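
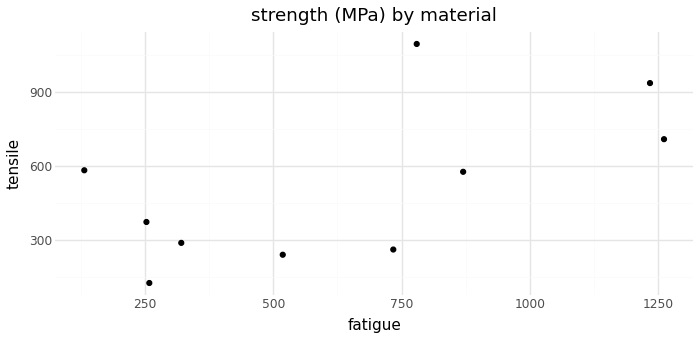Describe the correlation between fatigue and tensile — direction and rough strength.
positive, moderate

Points are positively correlated; moderate (|r| ≈ 0.6).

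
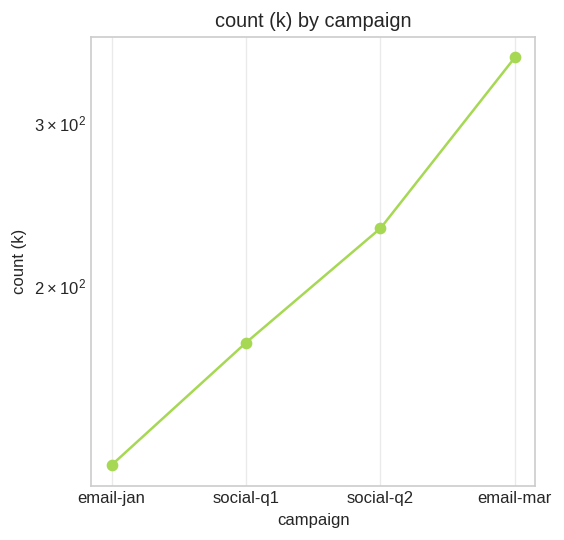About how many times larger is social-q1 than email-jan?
social-q1 ≈ 180, email-jan ≈ 120; 180/120 ≈ 1.5.

≈ 1.5×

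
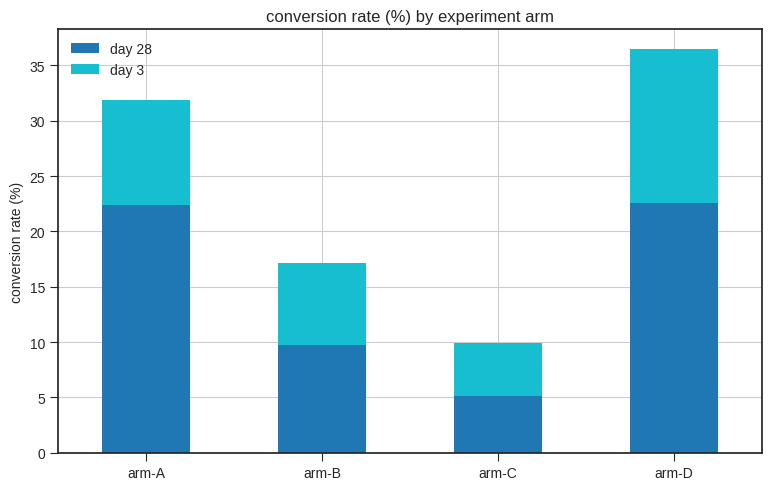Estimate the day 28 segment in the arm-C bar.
day 28 top ≈ 5, bottom ≈ 0; segment ≈ 5.

≈ 5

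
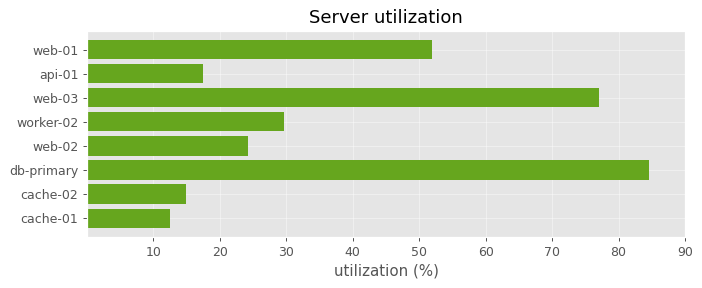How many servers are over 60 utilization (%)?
Above 60: web-03, db-primary.

2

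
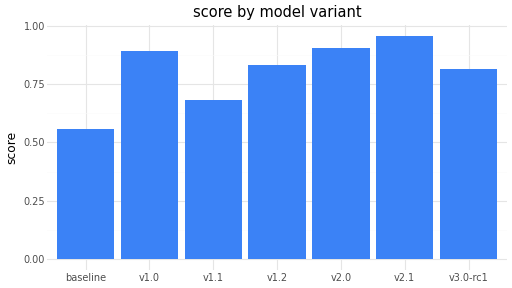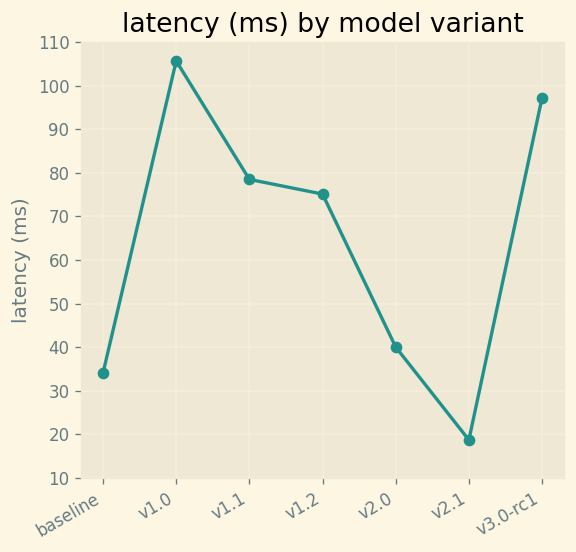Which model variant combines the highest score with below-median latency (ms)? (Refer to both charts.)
Chart 2 median latency (ms) ≈ 80; below-median model variants: baseline, v2.0, v2.1. Among those, v2.1 has the highest score (≈ 1).

v2.1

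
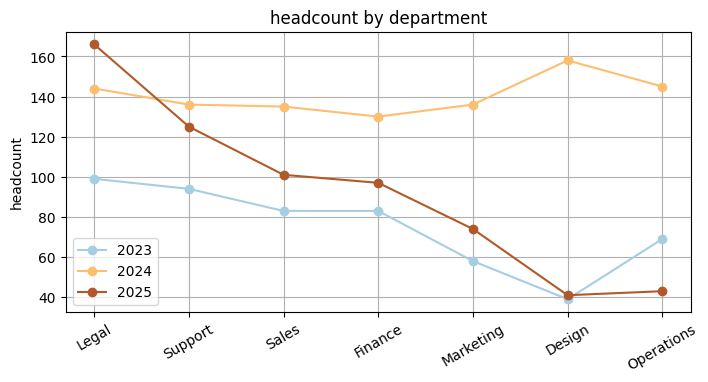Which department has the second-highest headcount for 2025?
Support

Top 3 for 2025: Legal ≈ 160, Support ≈ 120, Sales ≈ 100.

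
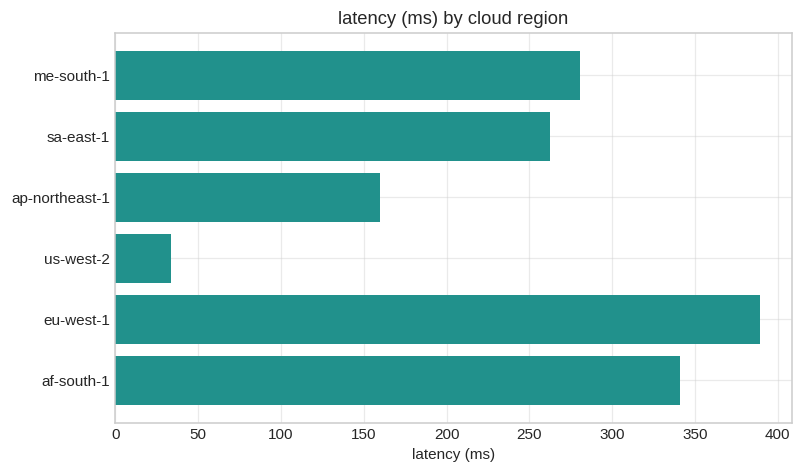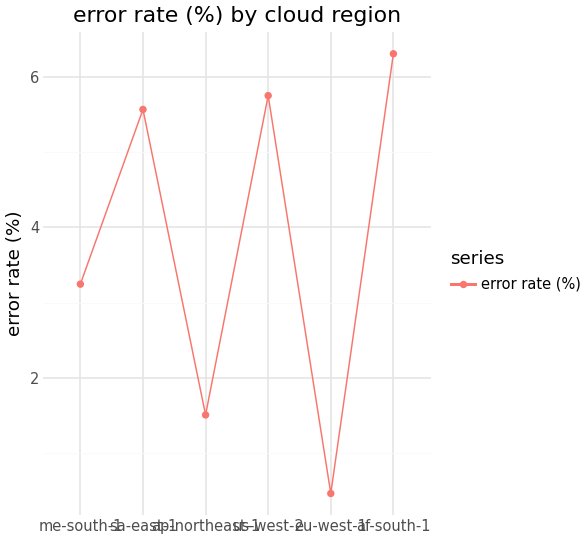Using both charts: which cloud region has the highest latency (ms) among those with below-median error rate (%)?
eu-west-1

Chart 2 median error rate (%) ≈ 4; below-median cloud regions: me-south-1, ap-northeast-1, eu-west-1. Among those, eu-west-1 has the highest latency (ms) (≈ 400).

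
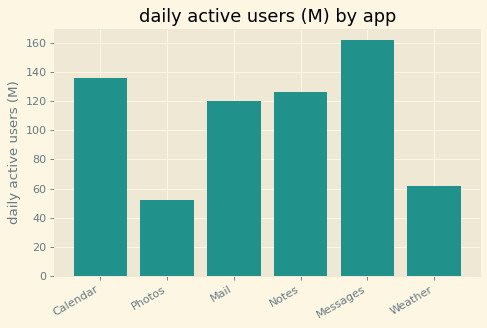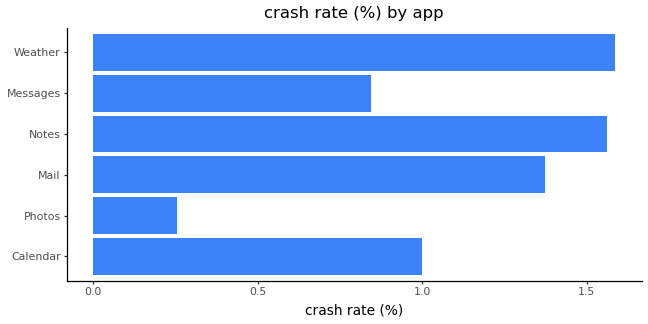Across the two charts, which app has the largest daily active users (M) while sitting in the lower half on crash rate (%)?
Chart 2 median crash rate (%) ≈ 1.2; below-median apps: Calendar, Photos, Messages. Among those, Messages has the highest daily active users (M) (≈ 160).

Messages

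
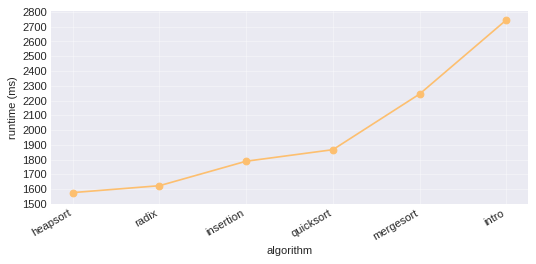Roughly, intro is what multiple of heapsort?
intro ≈ 2700, heapsort ≈ 1600; 2700/1600 ≈ 1.69.

≈ 1.69×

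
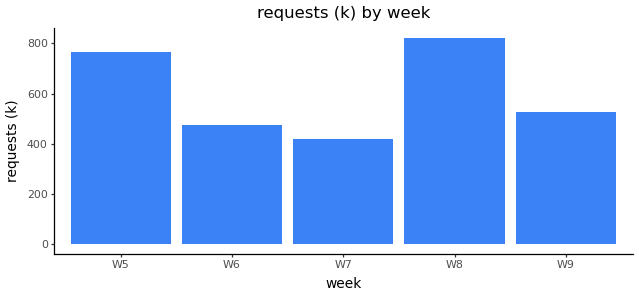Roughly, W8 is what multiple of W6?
W8 ≈ 800, W6 ≈ 500; 800/500 ≈ 1.6.

≈ 1.6×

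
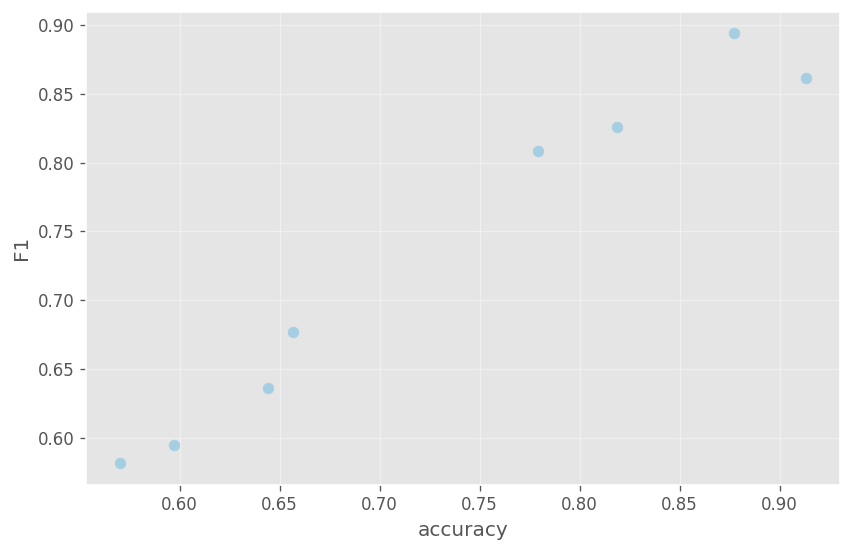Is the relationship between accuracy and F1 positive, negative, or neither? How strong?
positive, strong

Points are positively correlated; strong (|r| ≈ 1.0).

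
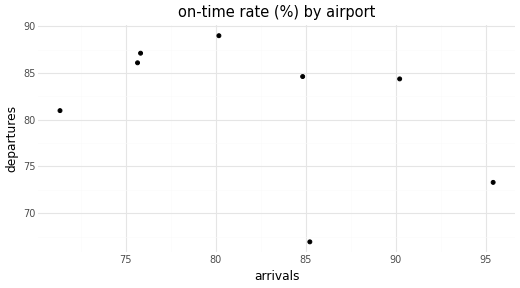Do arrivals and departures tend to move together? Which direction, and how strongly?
negative, moderate

Points are negatively correlated; moderate (|r| ≈ 0.5).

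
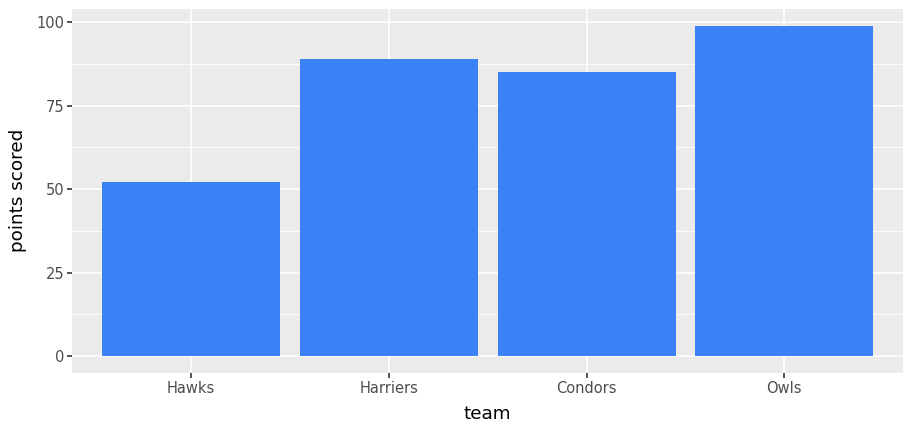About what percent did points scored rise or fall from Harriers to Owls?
≈ +11.1%

Harriers ≈ 90, Owls ≈ 100; (100 − 90) / 90 ≈ +11.1%.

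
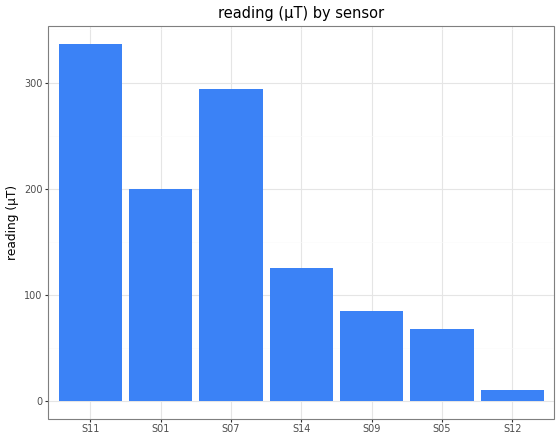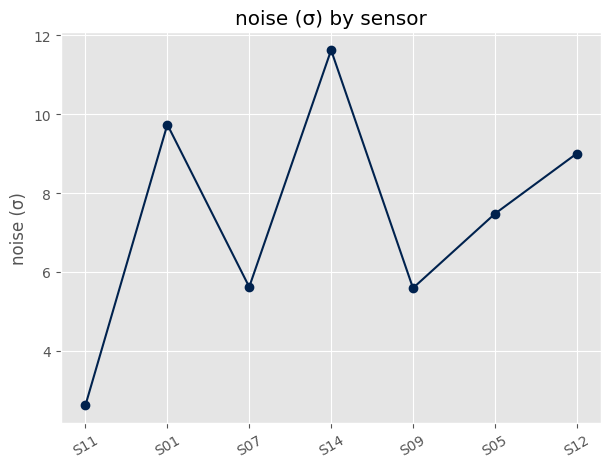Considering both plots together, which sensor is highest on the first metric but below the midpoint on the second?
S11

Chart 2 median noise (σ) ≈ 8; below-median sensors: S11, S07, S09. Among those, S11 has the highest reading (µT) (≈ 350).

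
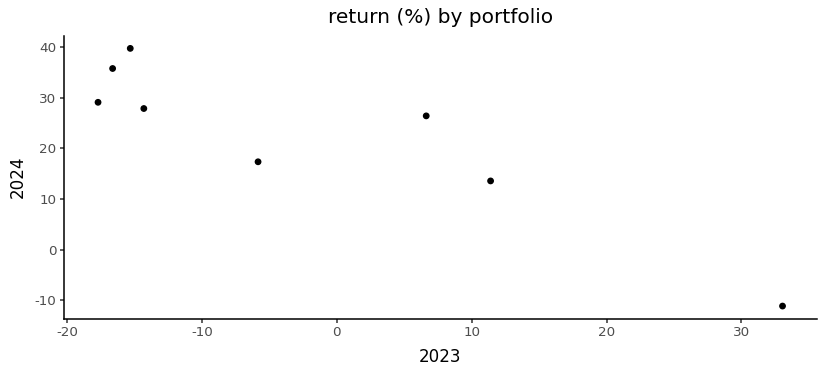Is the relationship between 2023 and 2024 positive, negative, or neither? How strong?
negative, strong

Points are negatively correlated; strong (|r| ≈ 0.9).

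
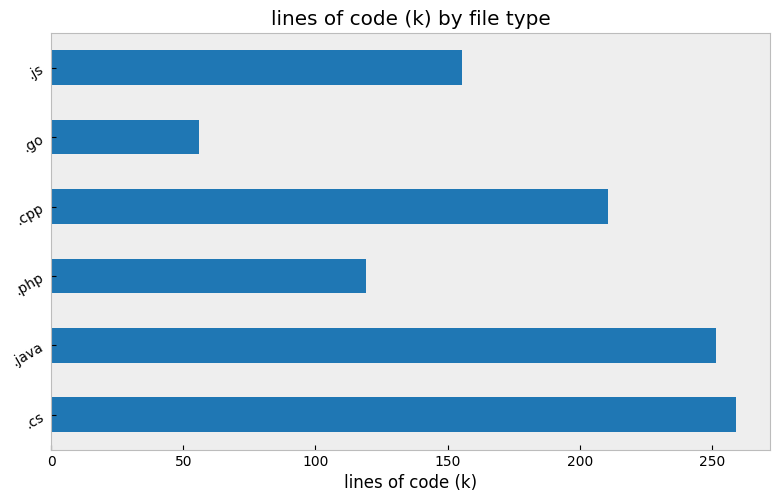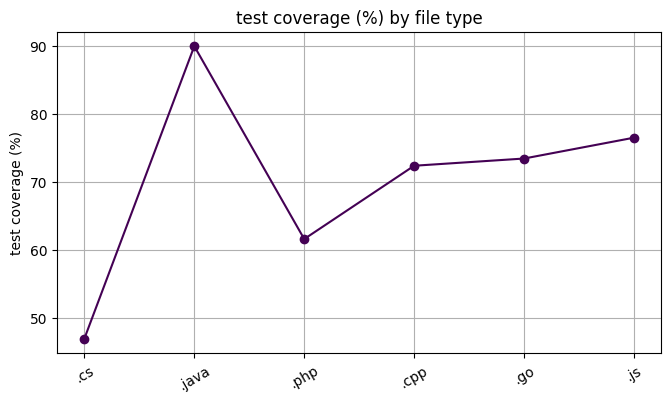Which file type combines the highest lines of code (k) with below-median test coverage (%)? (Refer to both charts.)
Chart 2 median test coverage (%) ≈ 70; below-median file types: .cs, .php, .cpp. Among those, .cs has the highest lines of code (k) (≈ 250).

.cs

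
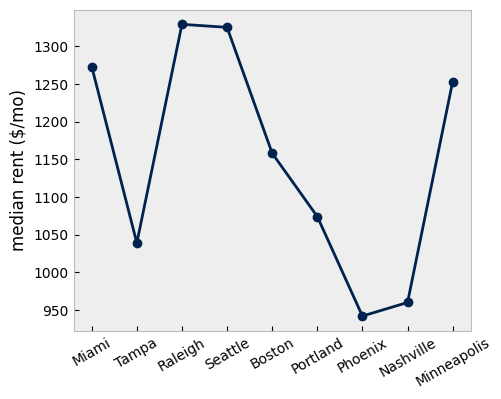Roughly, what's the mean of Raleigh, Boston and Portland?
(1350 + 1150 + 1050) / 3 ≈ 1183.

≈ 1183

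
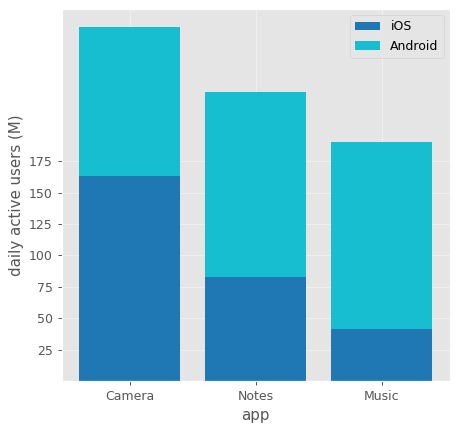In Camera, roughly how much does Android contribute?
≈ 100

Android top ≈ 275, bottom ≈ 175; segment ≈ 100.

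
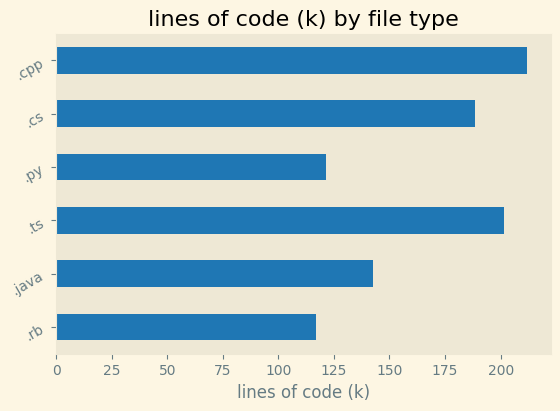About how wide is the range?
≈ 100

Max .cpp ≈ 220, min .rb ≈ 120; range ≈ 100.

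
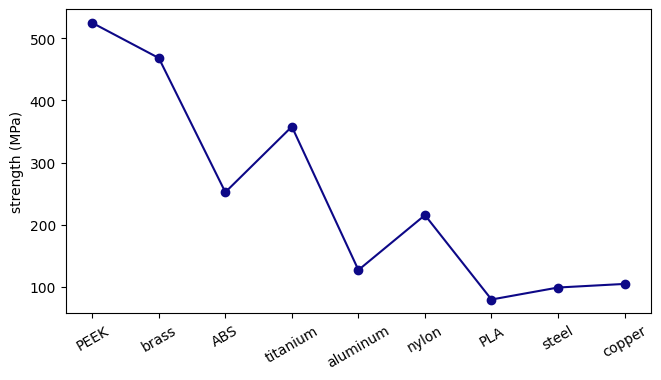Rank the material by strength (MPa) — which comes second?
Top 3: PEEK ≈ 500, brass ≈ 450, titanium ≈ 350.

brass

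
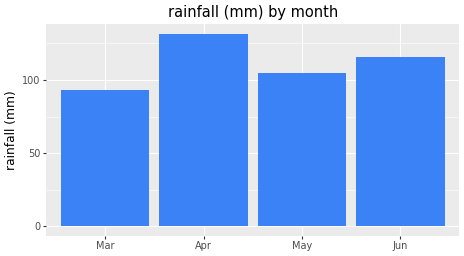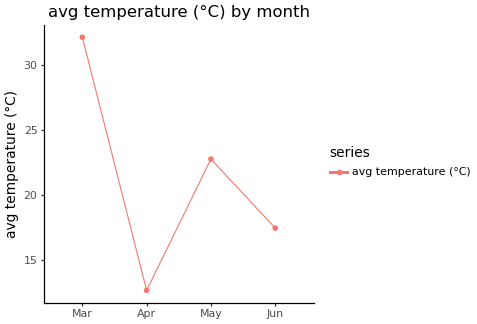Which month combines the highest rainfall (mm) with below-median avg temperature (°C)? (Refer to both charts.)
Chart 2 median avg temperature (°C) ≈ 20; below-median months: Apr, Jun. Among those, Apr has the highest rainfall (mm) (≈ 140).

Apr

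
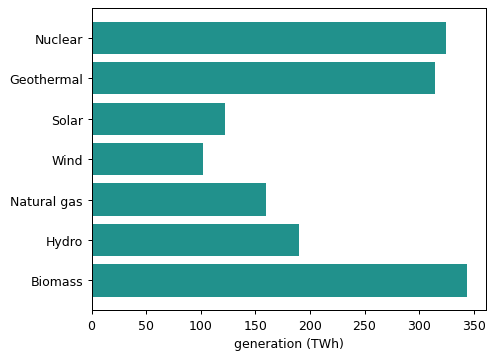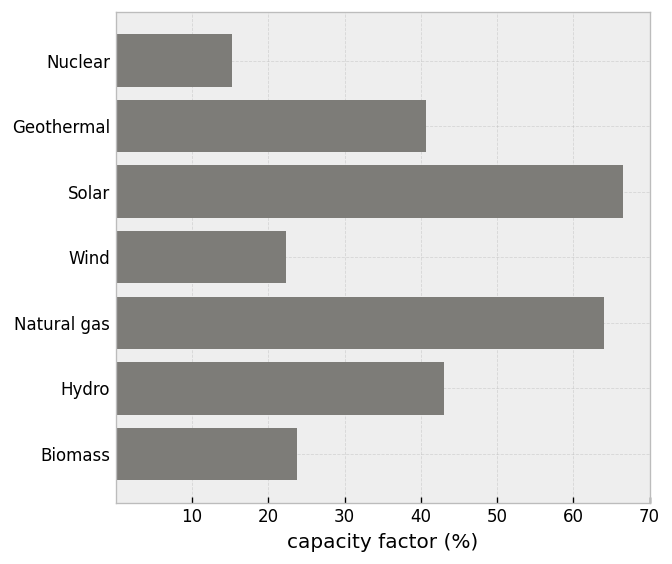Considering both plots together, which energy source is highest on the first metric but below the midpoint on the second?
Biomass

Chart 2 median capacity factor (%) ≈ 40; below-median energy sources: Nuclear, Wind, Biomass. Among those, Biomass has the highest generation (TWh) (≈ 350).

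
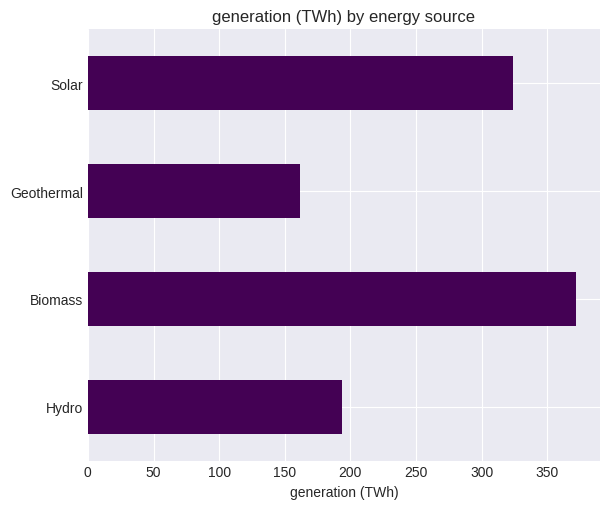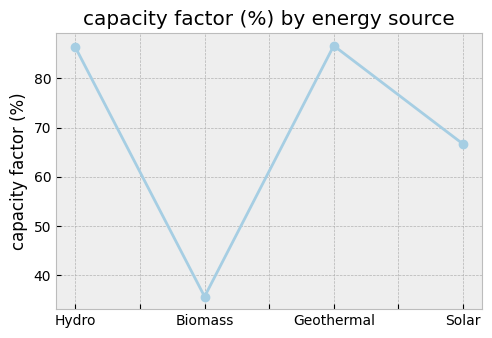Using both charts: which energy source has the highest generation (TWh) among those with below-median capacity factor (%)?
Chart 2 median capacity factor (%) ≈ 80; below-median energy sources: Biomass, Solar. Among those, Biomass has the highest generation (TWh) (≈ 350).

Biomass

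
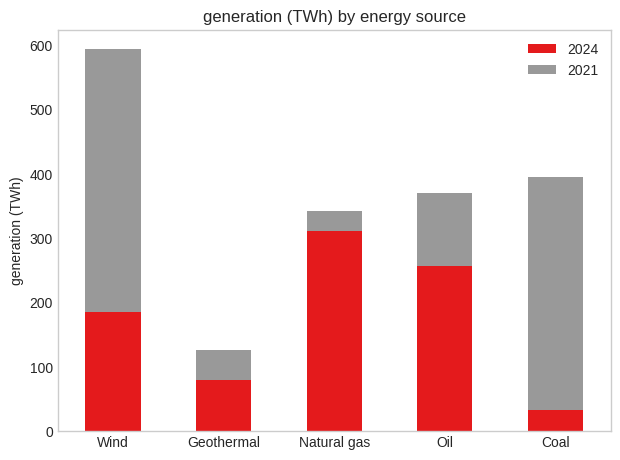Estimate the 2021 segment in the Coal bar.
≈ 350

2021 top ≈ 400, bottom ≈ 50; segment ≈ 350.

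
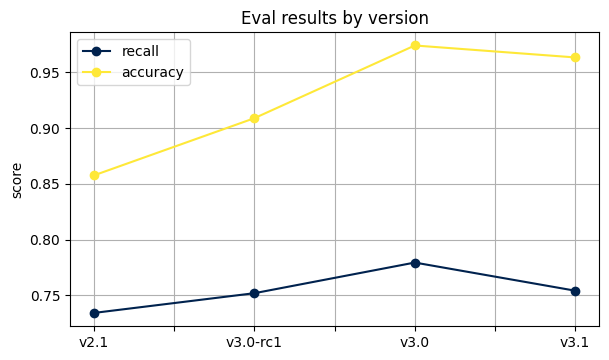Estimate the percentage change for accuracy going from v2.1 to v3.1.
v2.1 ≈ 0.86, v3.1 ≈ 0.96; (0.96 − 0.86) / 0.86 ≈ +11.6%.

≈ +11.6%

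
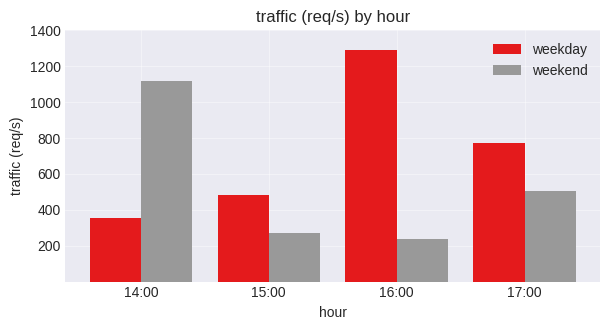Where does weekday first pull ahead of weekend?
15:00

14:00: weekday ≈ 400 vs weekend ≈ 1200 (not yet); 15:00: weekday ≈ 400 vs weekend ≈ 200 (first crossover).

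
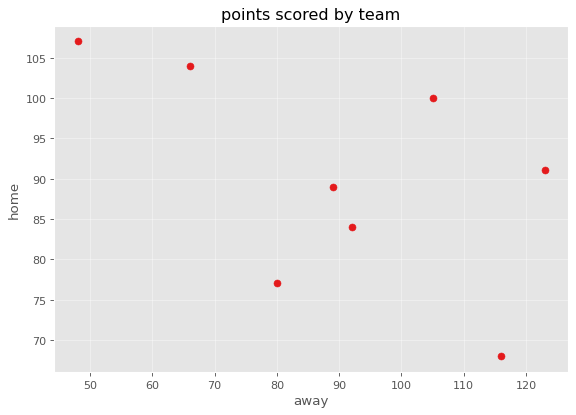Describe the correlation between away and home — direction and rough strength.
Points are negatively correlated; moderate (|r| ≈ 0.6).

negative, moderate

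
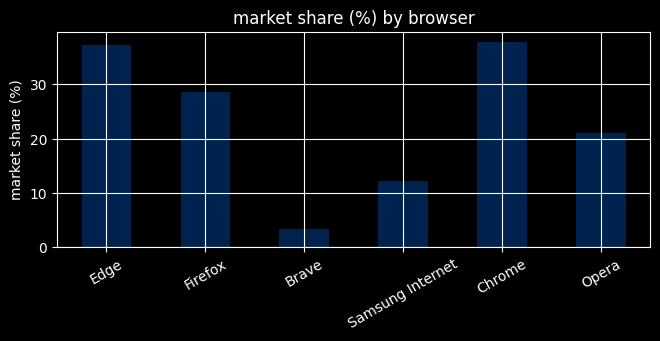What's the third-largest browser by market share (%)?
Top 4: Chrome ≈ 40, Edge ≈ 35, Firefox ≈ 30, Opera ≈ 20.

Firefox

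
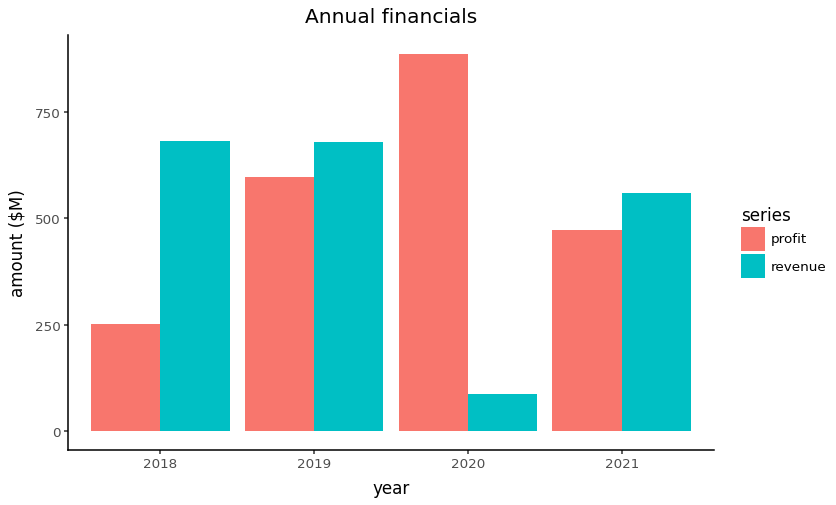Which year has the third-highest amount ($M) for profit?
Top 4 for profit: 2020 ≈ 900, 2019 ≈ 600, 2021 ≈ 500, 2018 ≈ 300.

2021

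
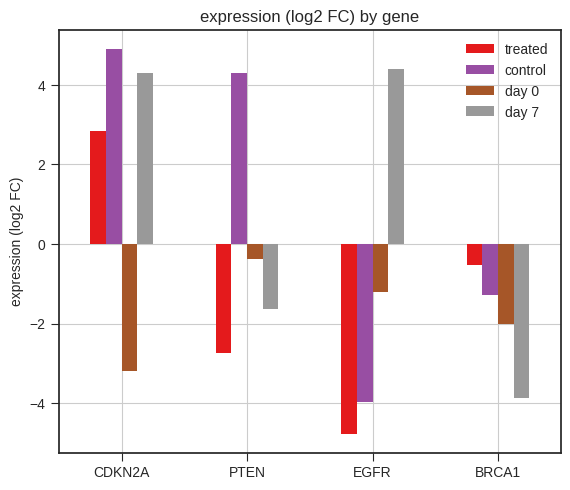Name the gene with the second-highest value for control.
Top 3 for control: CDKN2A ≈ 5, PTEN ≈ 4, BRCA1 ≈ -1.

PTEN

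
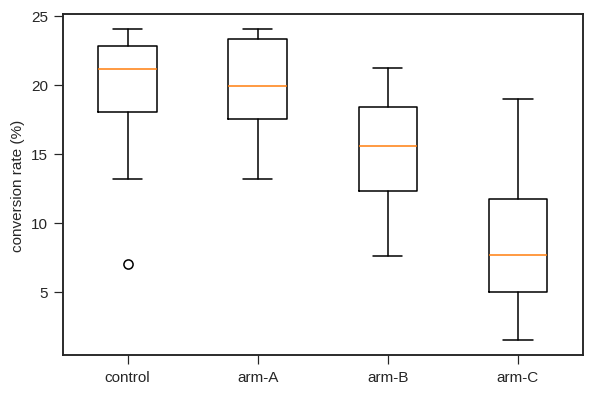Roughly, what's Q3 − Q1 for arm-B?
Q3 ≈ 18, Q1 ≈ 12; IQR ≈ 6.

≈ 6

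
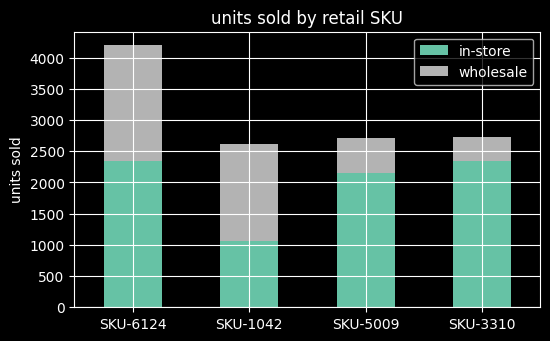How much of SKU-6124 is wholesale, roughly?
≈ 1500

wholesale top ≈ 4000, bottom ≈ 2500; segment ≈ 1500.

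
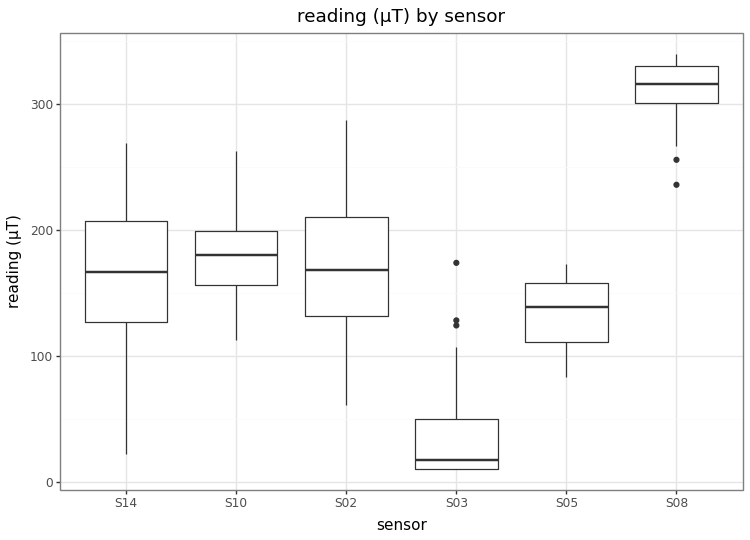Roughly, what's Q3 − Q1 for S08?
≈ 25

Q3 ≈ 325, Q1 ≈ 300; IQR ≈ 25.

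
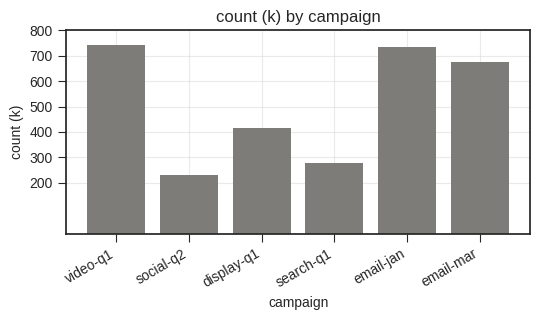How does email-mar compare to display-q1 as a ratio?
email-mar ≈ 700, display-q1 ≈ 400; 700/400 ≈ 1.75.

≈ 1.75×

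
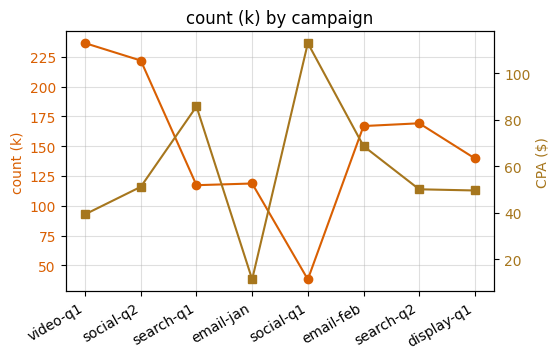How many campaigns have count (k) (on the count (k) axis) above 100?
Above 100: video-q1, social-q2, search-q1, email-jan, email-feb, search-q2, display-q1.

7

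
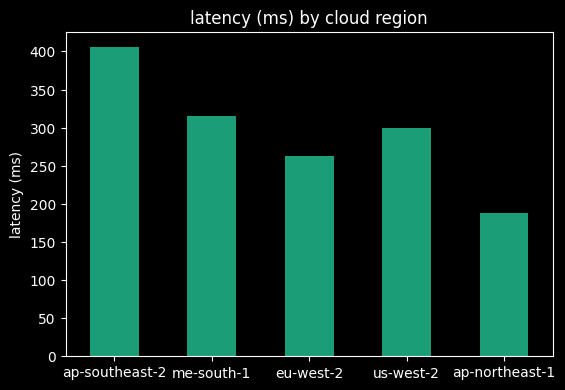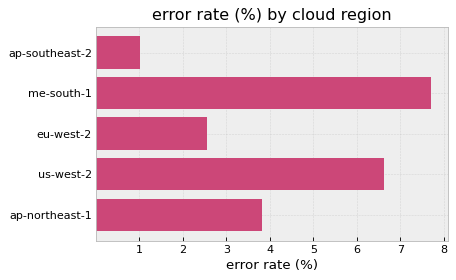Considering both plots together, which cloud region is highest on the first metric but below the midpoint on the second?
ap-southeast-2

Chart 2 median error rate (%) ≈ 4; below-median cloud regions: ap-southeast-2, eu-west-2. Among those, ap-southeast-2 has the highest latency (ms) (≈ 400).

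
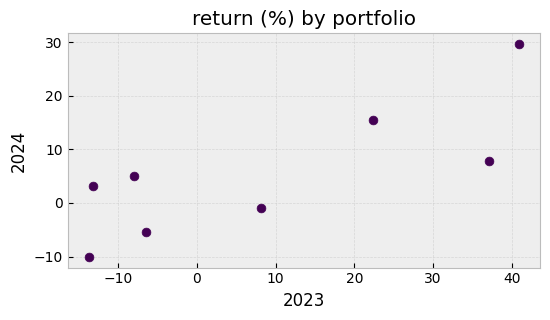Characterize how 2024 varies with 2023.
Points are positively correlated; strong (|r| ≈ 0.8).

positive, strong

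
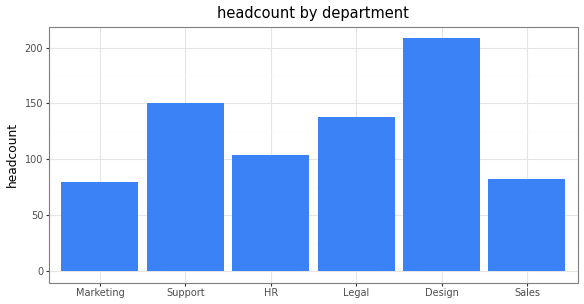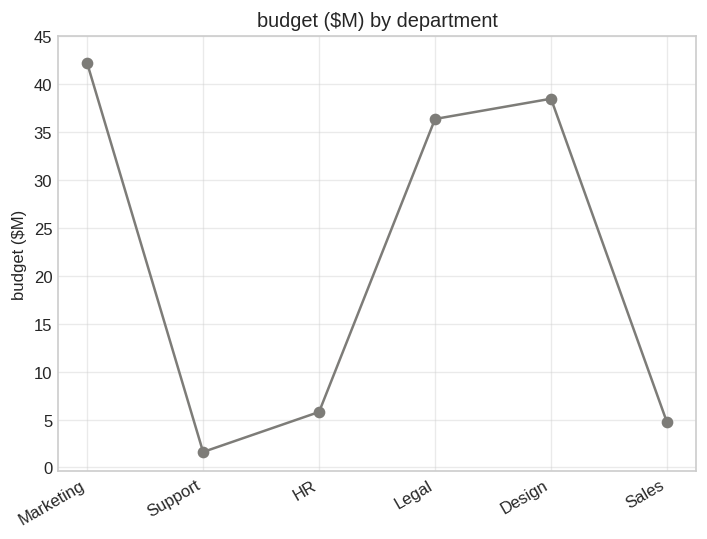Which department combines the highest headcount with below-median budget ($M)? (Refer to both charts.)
Chart 2 median budget ($M) ≈ 20; below-median departments: Support, HR, Sales. Among those, Support has the highest headcount (≈ 160).

Support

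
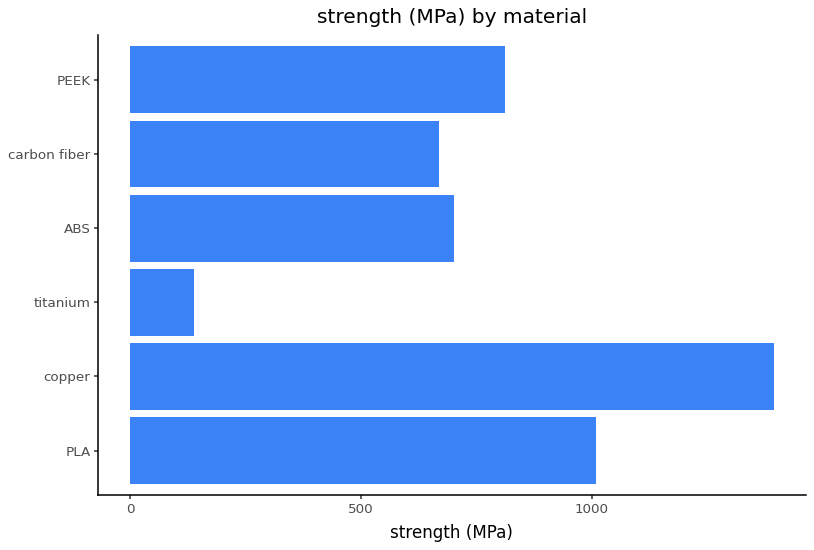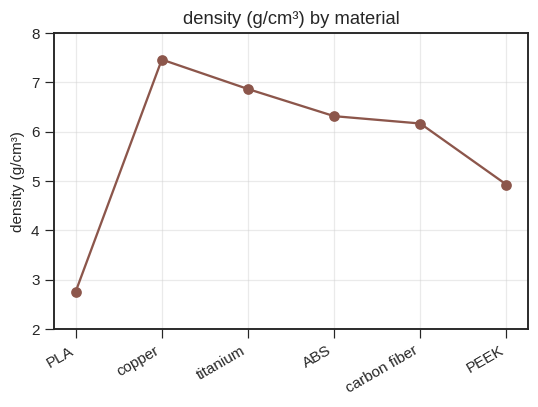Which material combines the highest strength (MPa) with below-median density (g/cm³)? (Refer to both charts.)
Chart 2 median density (g/cm³) ≈ 6; below-median materials: PLA, carbon fiber, PEEK. Among those, PLA has the highest strength (MPa) (≈ 1000).

PLA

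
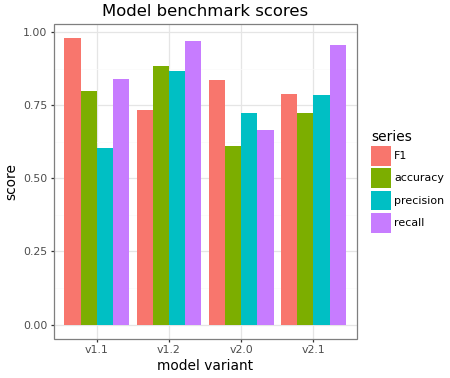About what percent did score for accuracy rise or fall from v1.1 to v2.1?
v1.1 ≈ 0.8, v2.1 ≈ 0.7; (0.7 − 0.8) / 0.8 ≈ -12.5%.

≈ -12.5%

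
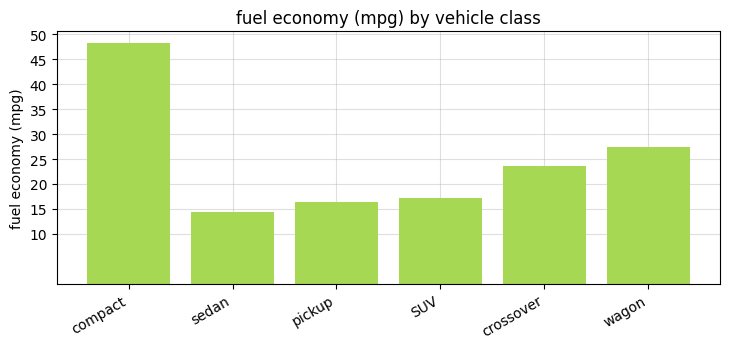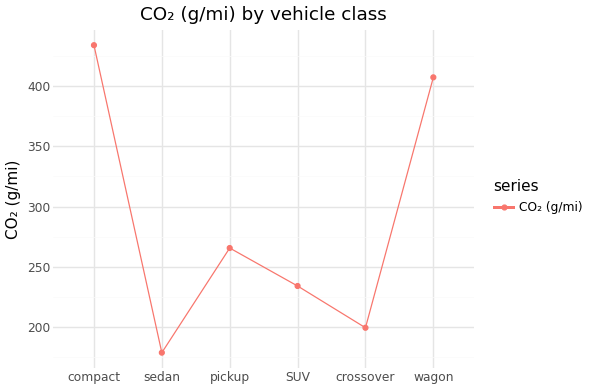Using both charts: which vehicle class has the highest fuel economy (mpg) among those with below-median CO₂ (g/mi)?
crossover

Chart 2 median CO₂ (g/mi) ≈ 250; below-median vehicle classes: sedan, SUV, crossover. Among those, crossover has the highest fuel economy (mpg) (≈ 25).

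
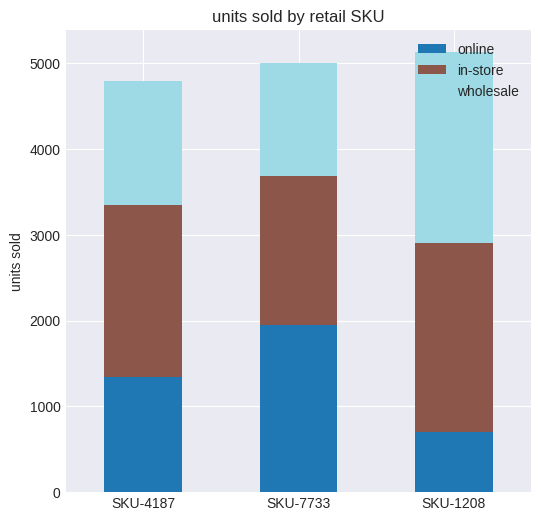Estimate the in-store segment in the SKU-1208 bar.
in-store top ≈ 3000, bottom ≈ 500; segment ≈ 2500.

≈ 2500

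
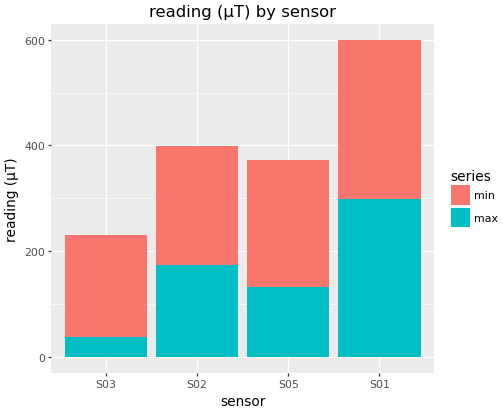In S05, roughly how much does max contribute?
max top ≈ 150, bottom ≈ 0; segment ≈ 150.

≈ 150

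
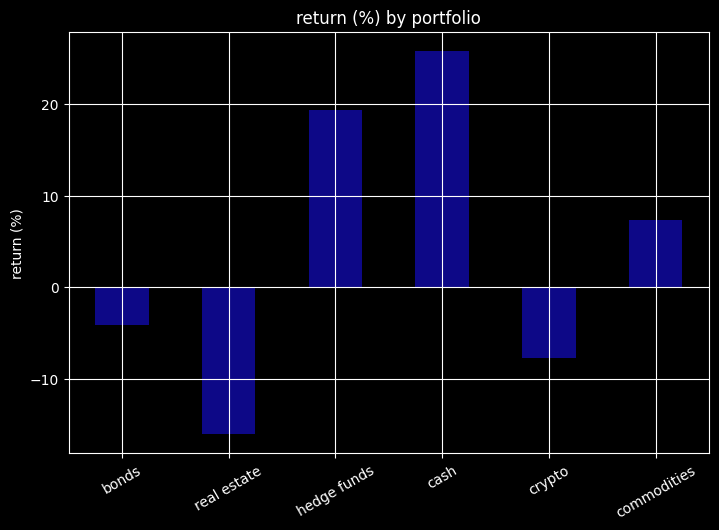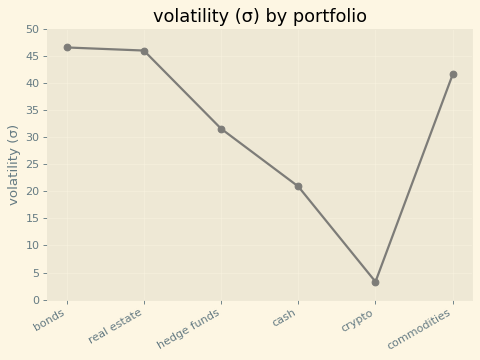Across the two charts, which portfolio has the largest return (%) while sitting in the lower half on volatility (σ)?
cash

Chart 2 median volatility (σ) ≈ 35; below-median portfolios: hedge funds, cash, crypto. Among those, cash has the highest return (%) (≈ 25).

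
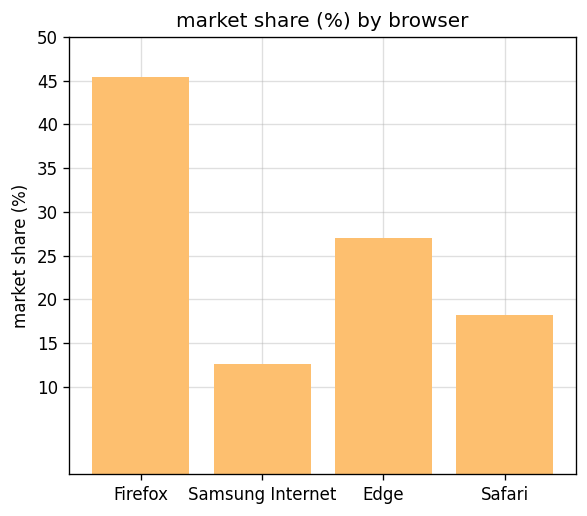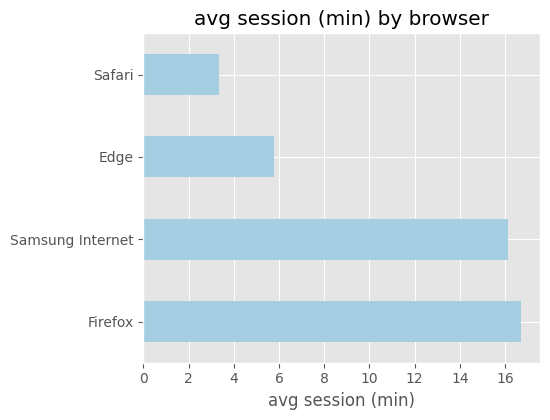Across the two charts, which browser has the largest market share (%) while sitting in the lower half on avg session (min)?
Edge

Chart 2 median avg session (min) ≈ 10; below-median browsers: Edge, Safari. Among those, Edge has the highest market share (%) (≈ 25).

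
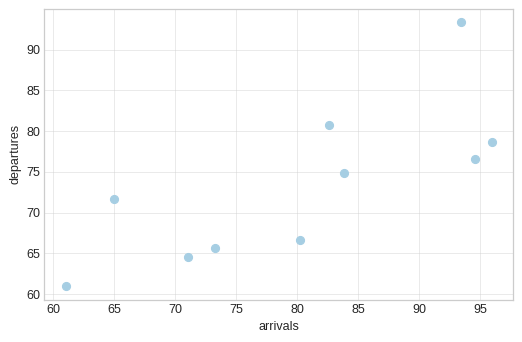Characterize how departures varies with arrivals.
positive, strong

Points are positively correlated; strong (|r| ≈ 0.8).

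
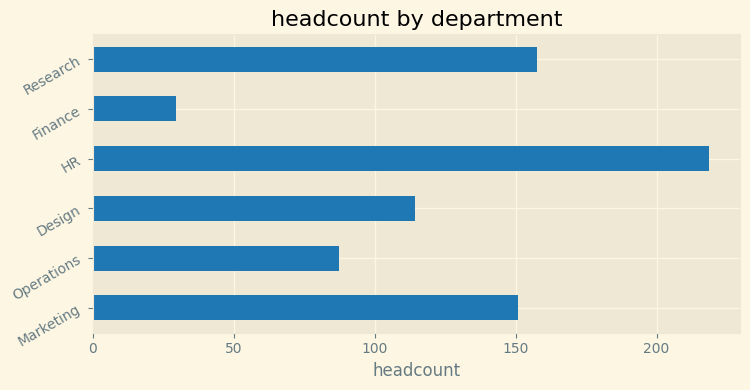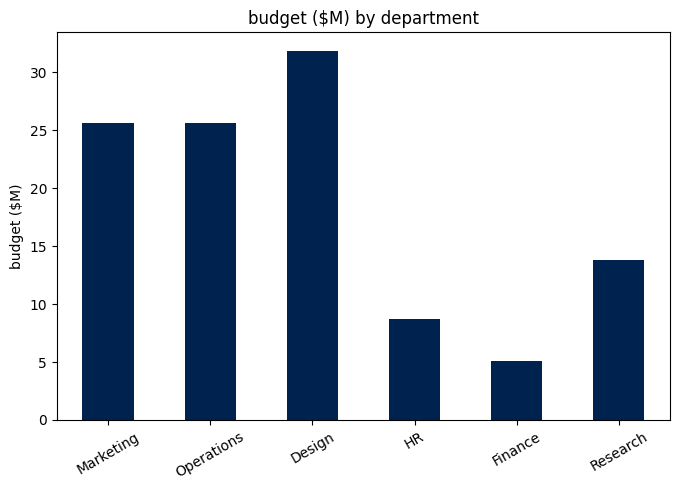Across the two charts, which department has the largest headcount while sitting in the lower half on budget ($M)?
HR

Chart 2 median budget ($M) ≈ 20; below-median departments: HR, Finance, Research. Among those, HR has the highest headcount (≈ 225).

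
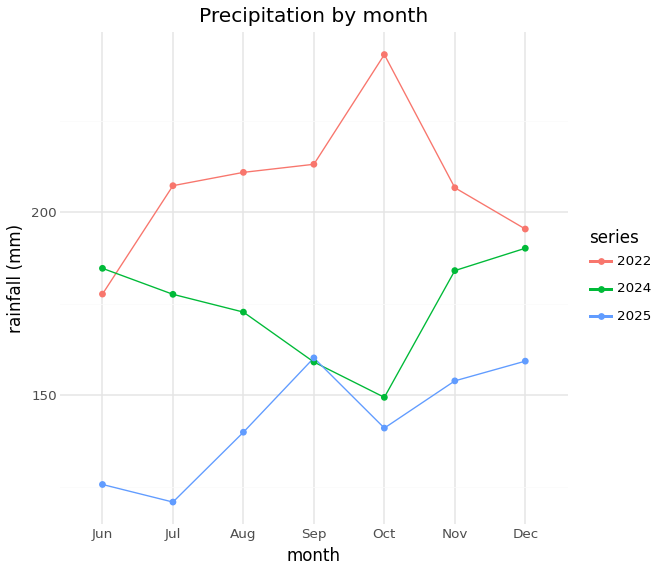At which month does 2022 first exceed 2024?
Jul

Jun: 2022 ≈ 180 vs 2024 ≈ 180 (not yet); Jul: 2022 ≈ 200 vs 2024 ≈ 180 (first crossover).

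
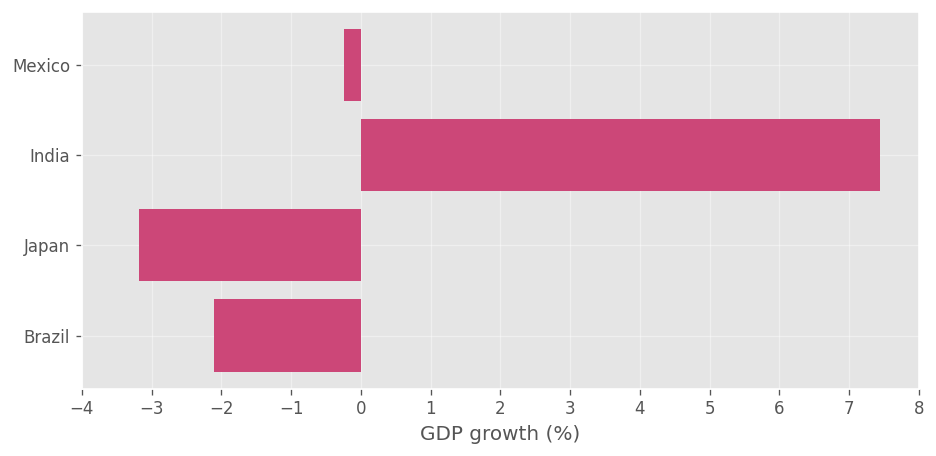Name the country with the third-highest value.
Top 4: India ≈ 7, Mexico ≈ 0, Brazil ≈ -2, Japan ≈ -3.

Brazil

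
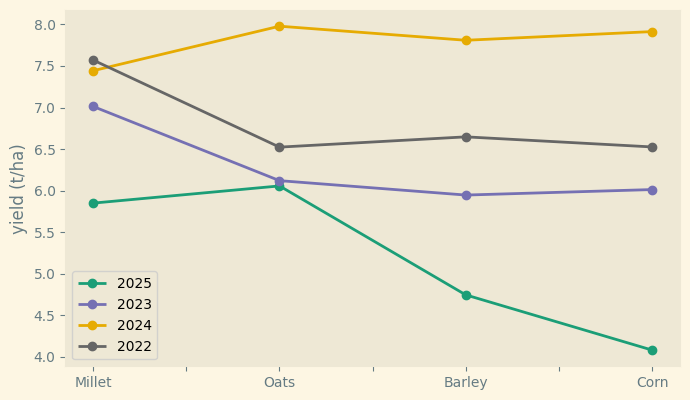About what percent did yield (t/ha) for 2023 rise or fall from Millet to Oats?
≈ -14.3%

Millet ≈ 7.0, Oats ≈ 6.0; (6.0 − 7.0) / 7.0 ≈ -14.3%.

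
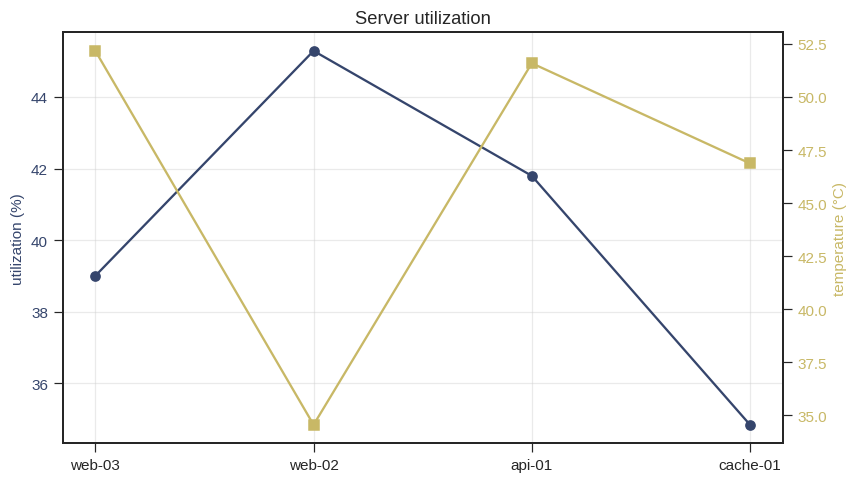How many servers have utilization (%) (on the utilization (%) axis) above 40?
2

Above 40: web-02, api-01.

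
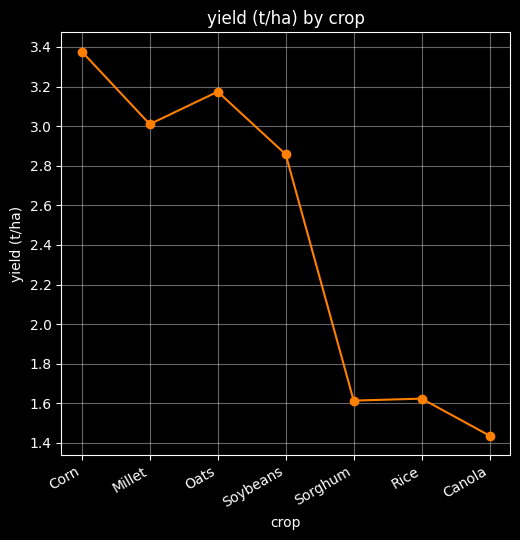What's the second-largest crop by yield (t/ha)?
Top 3: Corn ≈ 3.4, Oats ≈ 3.2, Millet ≈ 3.0.

Oats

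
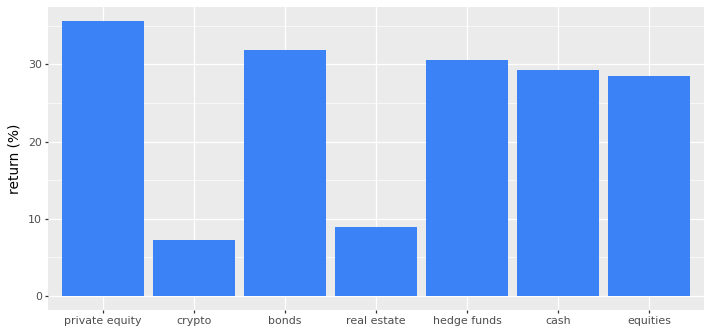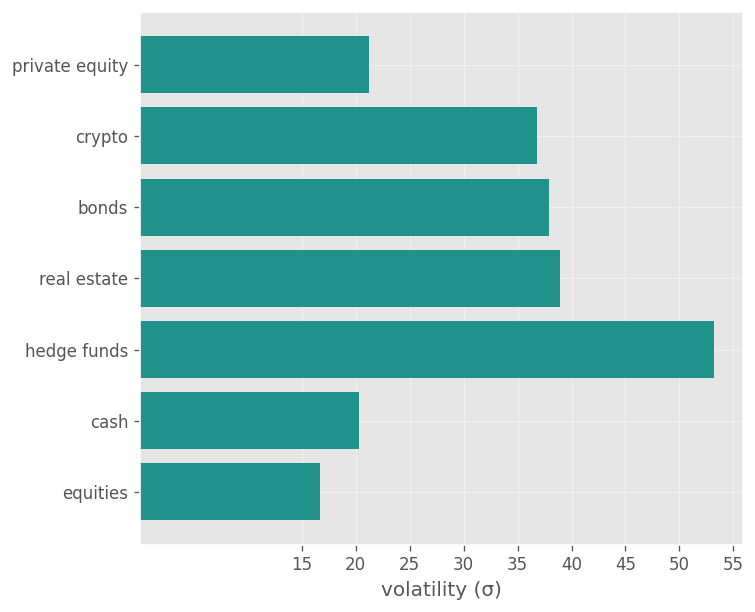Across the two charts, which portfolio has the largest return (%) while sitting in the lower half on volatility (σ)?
private equity

Chart 2 median volatility (σ) ≈ 35; below-median portfolios: private equity, cash, equities. Among those, private equity has the highest return (%) (≈ 35).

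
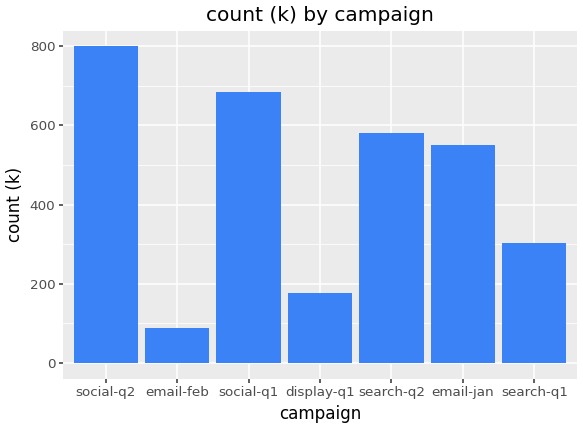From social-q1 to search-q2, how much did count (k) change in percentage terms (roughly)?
social-q1 ≈ 700, search-q2 ≈ 600; (600 − 700) / 700 ≈ -14.3%.

≈ -14.3%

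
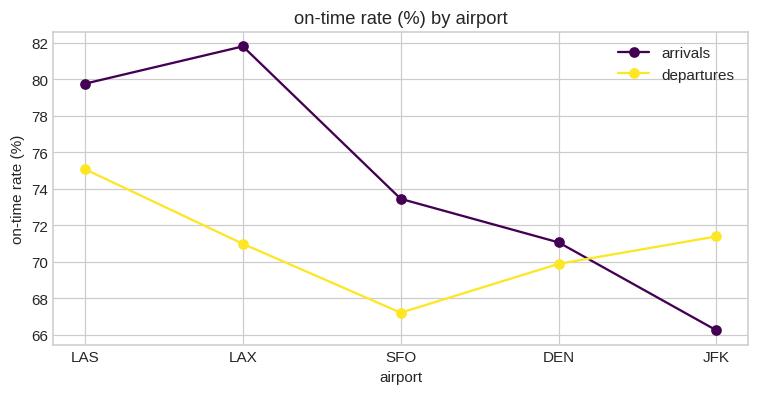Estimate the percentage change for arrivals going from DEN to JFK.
≈ -8.3%

DEN ≈ 72, JFK ≈ 66; (66 − 72) / 72 ≈ -8.3%.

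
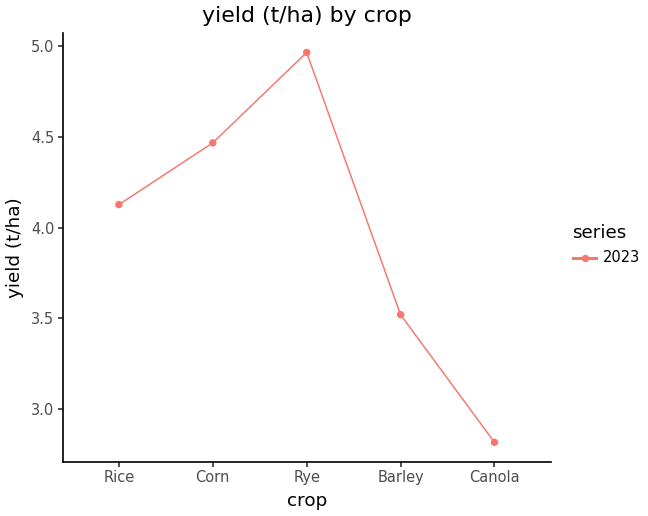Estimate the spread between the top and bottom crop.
≈ 2.2

Max Rye ≈ 5.0, min Canola ≈ 2.8; range ≈ 2.2.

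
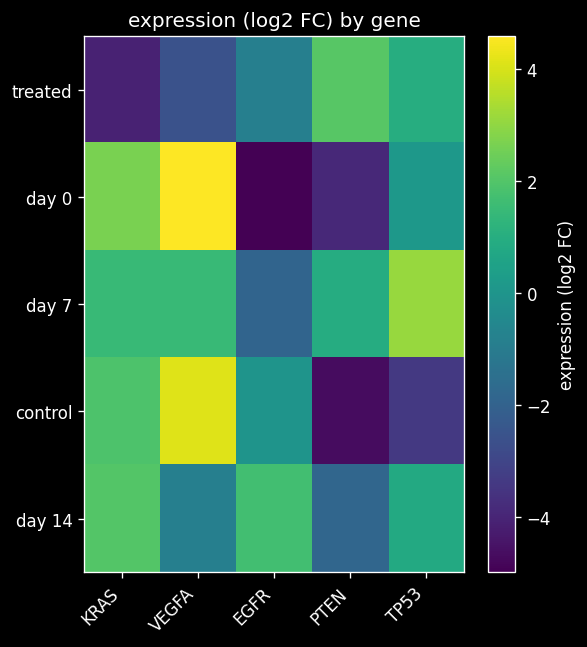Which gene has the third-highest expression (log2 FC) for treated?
Top 4 for treated: PTEN ≈ 2, TP53 ≈ 1, EGFR ≈ -1, VEGFA ≈ -3.

EGFR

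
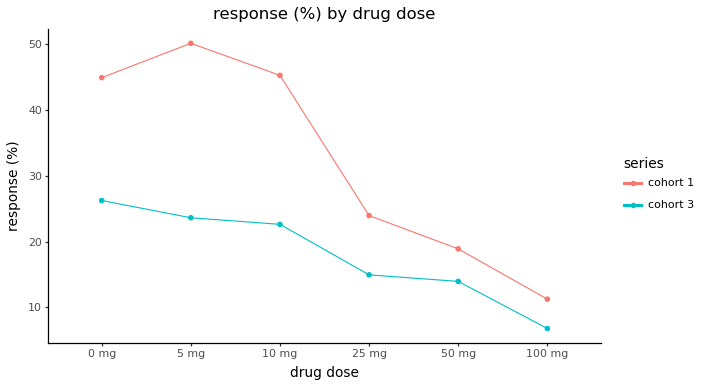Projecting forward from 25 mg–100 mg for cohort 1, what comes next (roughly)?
Last three: 25, 20, 10 → slope ≈ -7.5/step → next ≈ 2.5.

≈ 2.5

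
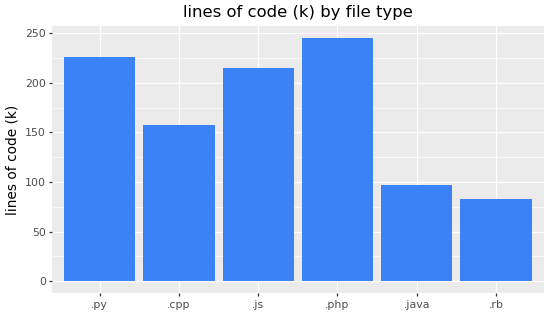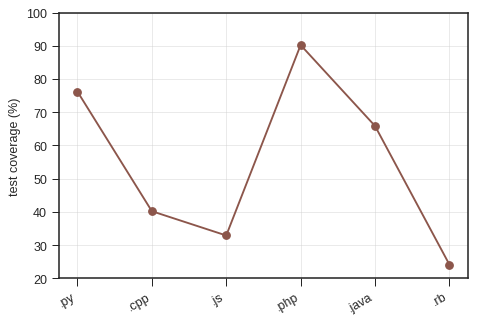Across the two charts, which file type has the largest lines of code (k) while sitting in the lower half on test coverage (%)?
Chart 2 median test coverage (%) ≈ 50; below-median file types: .cpp, .js, .rb. Among those, .js has the highest lines of code (k) (≈ 225).

.js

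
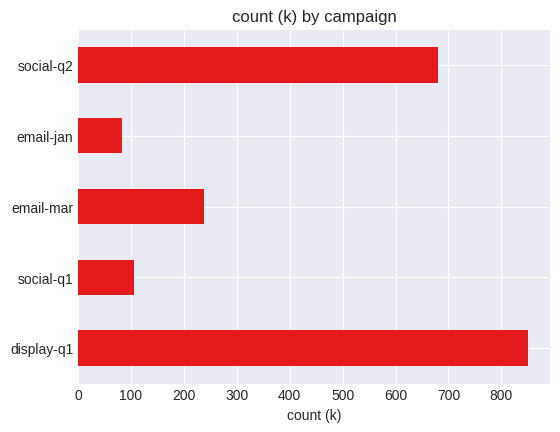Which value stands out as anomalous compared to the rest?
display-q1

display-q1 ≈ 800; the rest sit between ≈ 100 and ≈ 700.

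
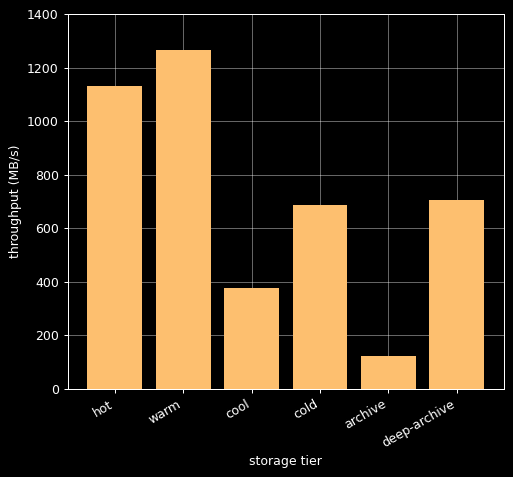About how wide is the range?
Max warm ≈ 1200, min archive ≈ 200; range ≈ 1000.

≈ 1000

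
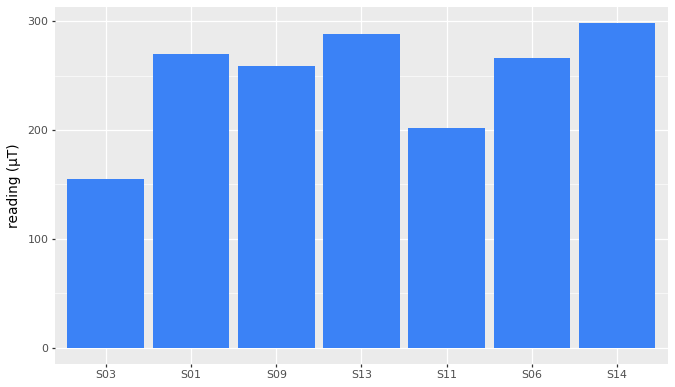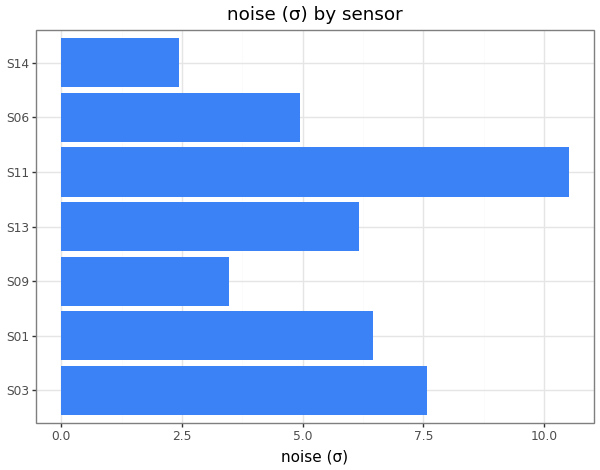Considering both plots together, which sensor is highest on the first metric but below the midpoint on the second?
Chart 2 median noise (σ) ≈ 6; below-median sensors: S09, S06, S14. Among those, S14 has the highest reading (µT) (≈ 300).

S14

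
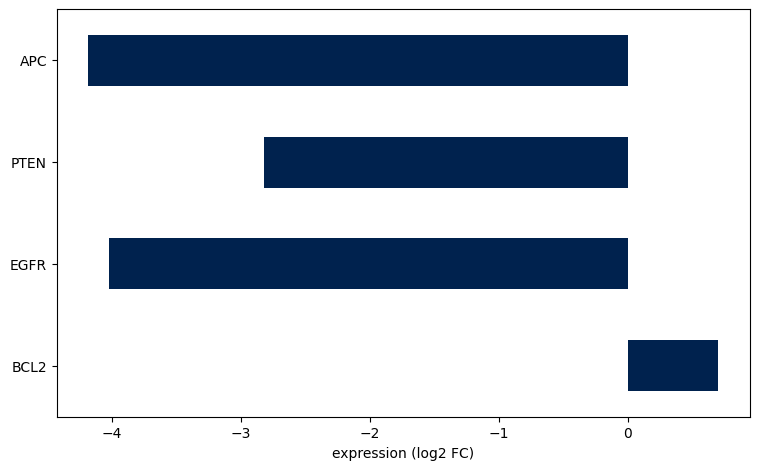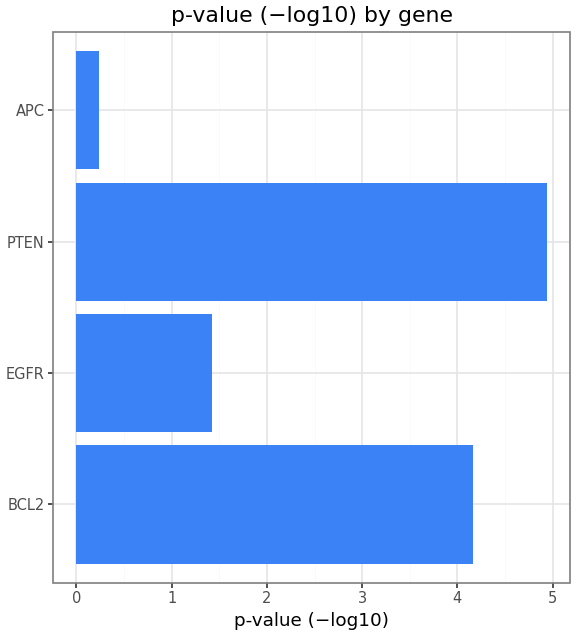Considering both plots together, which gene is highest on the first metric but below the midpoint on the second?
EGFR

Chart 2 median p-value (−log10) ≈ 3; below-median genes: EGFR, APC. Among those, EGFR has the highest expression (log2 FC) (≈ -4).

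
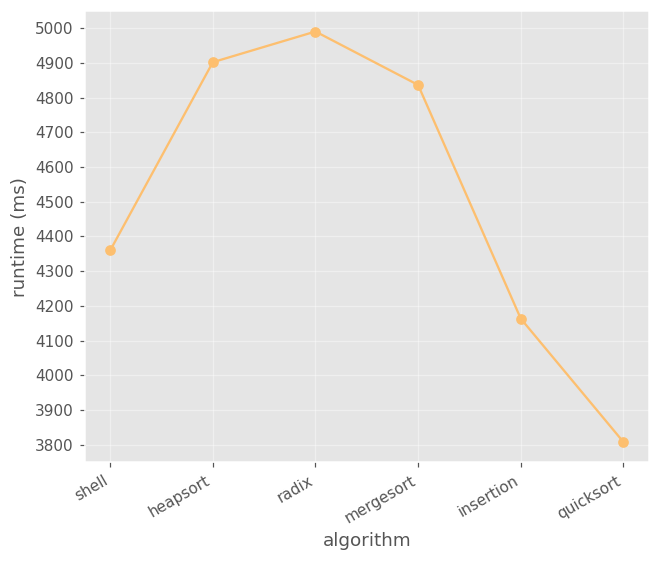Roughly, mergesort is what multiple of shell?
mergesort ≈ 4800, shell ≈ 4400; 4800/4400 ≈ 1.09.

≈ 1.09×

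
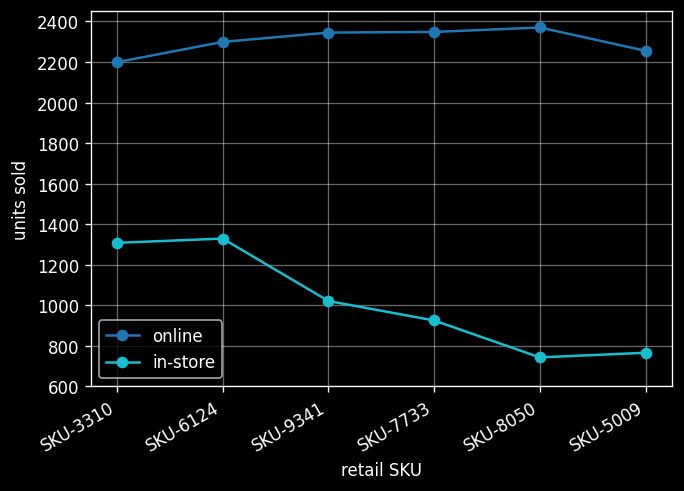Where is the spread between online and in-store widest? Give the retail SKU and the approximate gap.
SKU-8050, ≈ 1600

SKU-8050: online ≈ 2400, in-store ≈ 800 → gap ≈ 1600. Next-largest (SKU-5009) is only ≈ 1400.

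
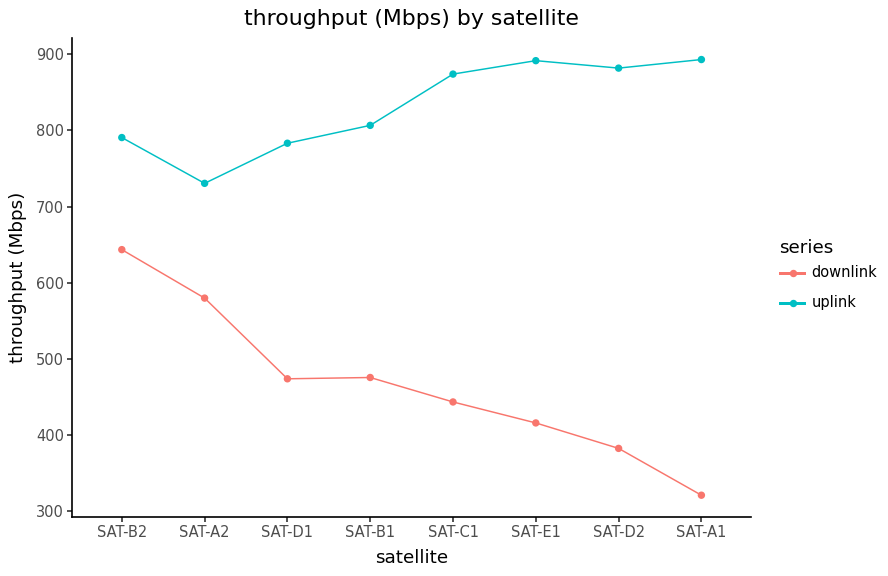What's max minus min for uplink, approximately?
Max SAT-A1 ≈ 900, min SAT-A2 ≈ 750; range ≈ 150.

≈ 150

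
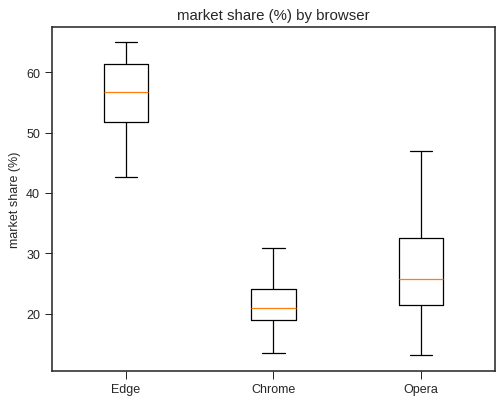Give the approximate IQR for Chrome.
Q3 ≈ 25, Q1 ≈ 20; IQR ≈ 5.

≈ 5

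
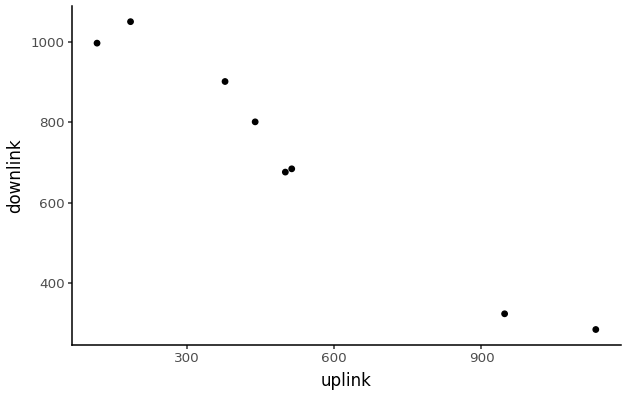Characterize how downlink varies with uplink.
negative, strong

Points are negatively correlated; strong (|r| ≈ 1.0).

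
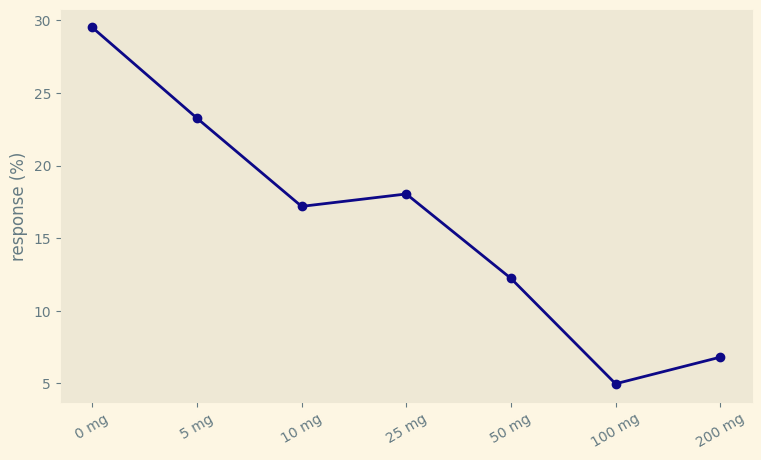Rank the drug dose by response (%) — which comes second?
5 mg

Top 3: 0 mg ≈ 30, 5 mg ≈ 25, 25 mg ≈ 20.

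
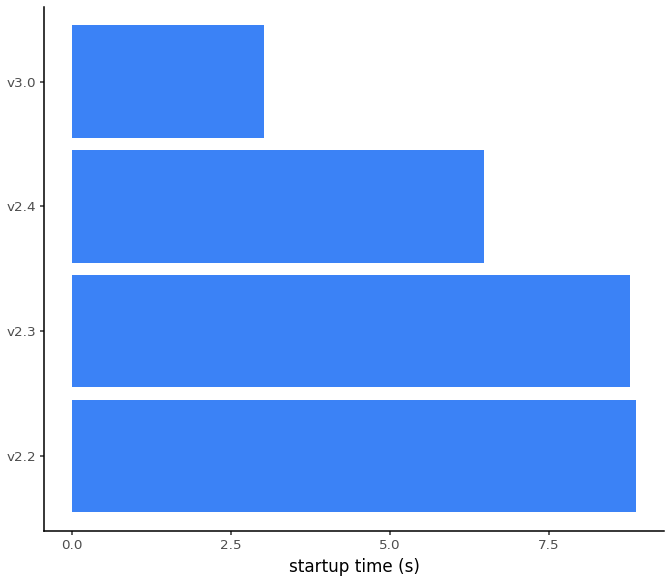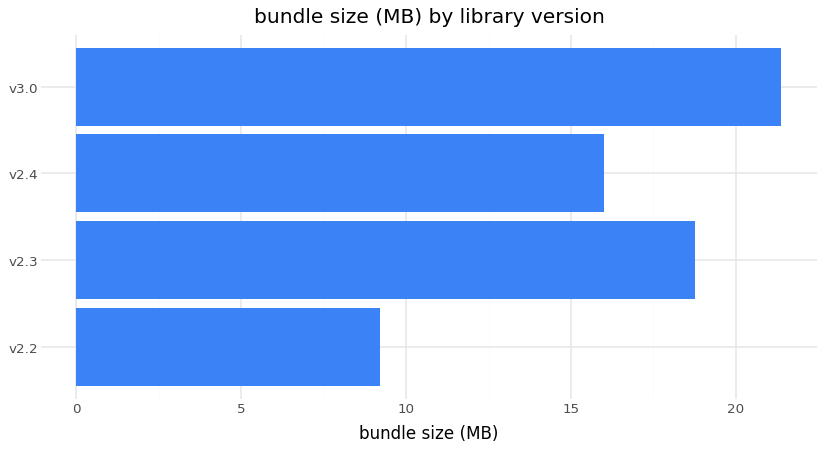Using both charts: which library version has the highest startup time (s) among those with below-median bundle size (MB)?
v2.2

Chart 2 median bundle size (MB) ≈ 18; below-median library versions: v2.2, v2.4. Among those, v2.2 has the highest startup time (s) (≈ 9).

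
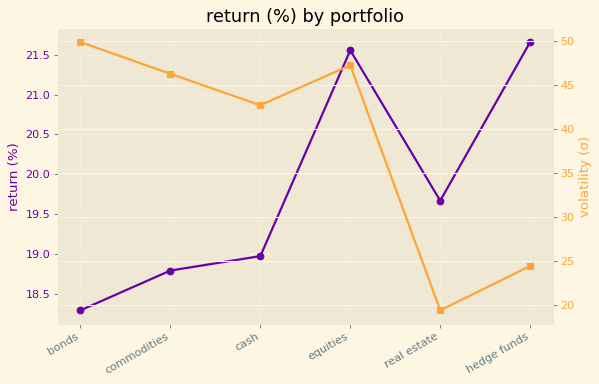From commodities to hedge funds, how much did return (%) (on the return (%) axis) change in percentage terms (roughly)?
commodities ≈ 19.0, hedge funds ≈ 21.5; (21.5 − 19.0) / 19.0 ≈ +13.2%.

≈ +13.2%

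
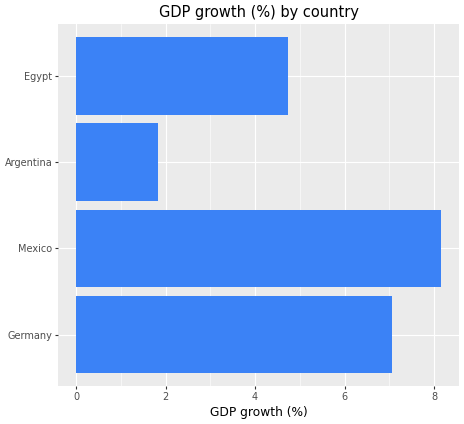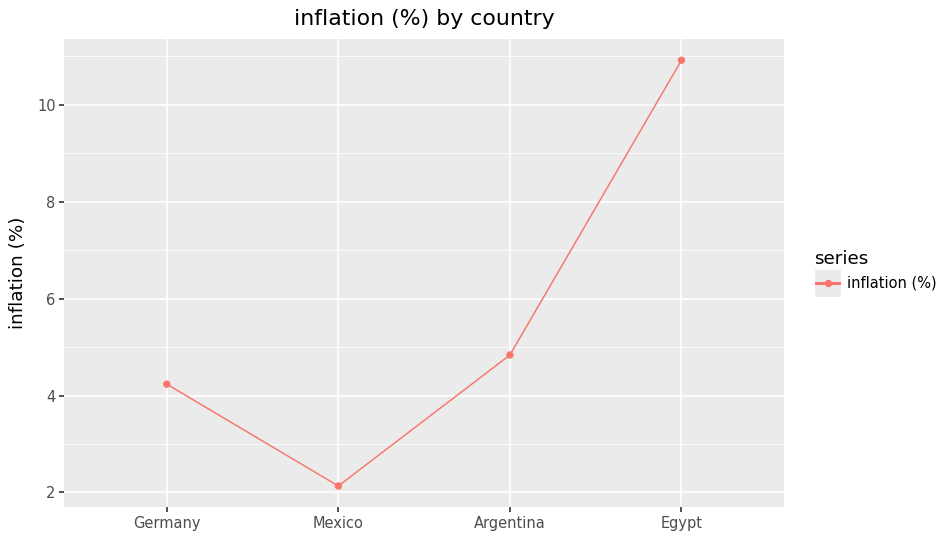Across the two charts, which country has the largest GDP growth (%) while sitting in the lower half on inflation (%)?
Chart 2 median inflation (%) ≈ 4; below-median countries: Germany, Mexico. Among those, Mexico has the highest GDP growth (%) (≈ 8).

Mexico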